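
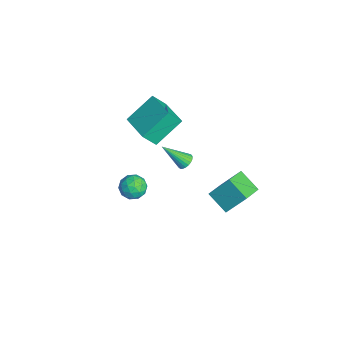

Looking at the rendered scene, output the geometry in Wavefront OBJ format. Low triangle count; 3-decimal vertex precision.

v -4.136 -0.435 -0.292
v -4.07 -1.172 0.665
v -4.692 1.052 0.891
v -4.625 0.315 1.849
v -2.335 0.045 -0.049
v -2.268 -0.692 0.909
v -2.89 1.532 1.135
v -2.824 0.795 2.092
v 2.204 3.314 -1.024
v 1.243 2.64 -0.317
v 2.441 4.293 0.232
v 1.481 3.62 0.939
v 3.159 2.46 -0.539
v 2.199 1.787 0.168
v 3.397 3.44 0.717
v 2.436 2.766 1.424
v 3.127 -1.645 2.416
v 3.786 -1.884 2.675
v 2.574 -2.556 2.985
v 3.233 -2.795 3.244
v 2.942 -2.155 3.496
v 3.284 -1.592 3.144
v 3.076 -2.848 2.516
v 3.418 -2.285 2.164
v 3.754 -2.627 2.737
v 3.671 -2.198 3.342
v 2.689 -2.242 2.318
v 2.606 -1.813 2.923
v 3.505 -1.685 2.496
v 2.855 -2.755 3.164
v 2.684 -2.379 3.312
v 3.071 -2.519 3.465
v 3.21 -1.513 2.771
v 3.597 -1.653 2.924
v 3.101 -1.812 3.406
v 2.763 -2.787 2.736
v 3.15 -2.927 2.889
v 3.289 -1.921 2.195
v 3.676 -2.061 2.348
v 3.259 -2.628 2.254
v 3.874 -2.261 2.684
v 3.549 -2.797 3.018
v 3.457 -2.828 2.59
v 3.657 -2.498 2.384
v 3.825 -2.01 3.04
v 3.5 -2.545 3.374
v 3.329 -2.169 3.522
v 3.53 -1.838 3.316
v 3.806 -2.446 3.076
v 2.86 -1.895 2.286
v 2.535 -2.43 2.62
v 2.83 -2.602 2.344
v 3.031 -2.271 2.138
v 2.811 -1.643 2.642
v 2.486 -2.179 2.976
v 2.703 -1.942 3.276
v 2.903 -1.612 3.07
v 2.554 -1.994 2.584
v -3.582 1.869 -3.331
v -3.352 2.188 -2.976
v -3.898 0.651 -2.029
v -3.549 2.251 -2.965
v -3.751 2.256 -3.01
v -3.927 2.201 -3.103
v -4.051 2.096 -3.231
v -4.103 1.957 -3.375
v -4.076 1.804 -3.511
v -3.974 1.661 -3.62
v -3.813 1.549 -3.685
v -3.616 1.487 -3.696
v -3.414 1.482 -3.652
v -3.238 1.536 -3.558
v -3.114 1.641 -3.43
v -3.062 1.781 -3.287
v -3.088 1.934 -3.15
v -3.19 2.077 -3.041
f 2 4 1
f 5 2 1
f 1 4 3
f 3 5 1
f 2 8 4
f 6 2 5
f 6 8 2
f 4 8 3
f 7 5 3
f 3 8 7
f 7 6 5
f 8 6 7
f 10 12 9
f 13 10 9
f 9 12 11
f 11 13 9
f 10 16 12
f 14 10 13
f 14 16 10
f 12 16 11
f 15 13 11
f 11 16 15
f 15 14 13
f 16 14 15
f 17 54 33
f 54 28 57
f 33 57 22
f 54 57 33
f 17 33 29
f 33 22 34
f 29 34 18
f 33 34 29
f 17 29 38
f 29 18 39
f 38 39 24
f 29 39 38
f 17 38 50
f 38 24 53
f 50 53 27
f 38 53 50
f 17 50 54
f 50 27 58
f 54 58 28
f 50 58 54
f 18 34 45
f 34 22 48
f 45 48 26
f 34 48 45
f 22 57 35
f 57 28 56
f 35 56 21
f 57 56 35
f 28 58 55
f 58 27 51
f 55 51 19
f 58 51 55
f 27 53 52
f 53 24 40
f 52 40 23
f 53 40 52
f 24 39 44
f 39 18 41
f 44 41 25
f 39 41 44
f 20 46 32
f 46 26 47
f 32 47 21
f 46 47 32
f 20 32 30
f 32 21 31
f 30 31 19
f 32 31 30
f 20 30 37
f 30 19 36
f 37 36 23
f 30 36 37
f 20 37 42
f 37 23 43
f 42 43 25
f 37 43 42
f 20 42 46
f 42 25 49
f 46 49 26
f 42 49 46
f 21 47 35
f 47 26 48
f 35 48 22
f 47 48 35
f 19 31 55
f 31 21 56
f 55 56 28
f 31 56 55
f 23 36 52
f 36 19 51
f 52 51 27
f 36 51 52
f 25 43 44
f 43 23 40
f 44 40 24
f 43 40 44
f 26 49 45
f 49 25 41
f 45 41 18
f 49 41 45
f 60 59 62
f 60 62 61
f 62 59 63
f 62 63 61
f 63 59 64
f 63 64 61
f 64 59 65
f 64 65 61
f 65 59 66
f 65 66 61
f 66 59 67
f 66 67 61
f 67 59 68
f 67 68 61
f 68 59 69
f 68 69 61
f 69 59 70
f 69 70 61
f 70 59 71
f 70 71 61
f 71 59 72
f 71 72 61
f 72 59 73
f 72 73 61
f 73 59 74
f 73 74 61
f 74 59 75
f 74 75 61
f 75 59 76
f 75 76 61
f 76 59 60
f 76 60 61



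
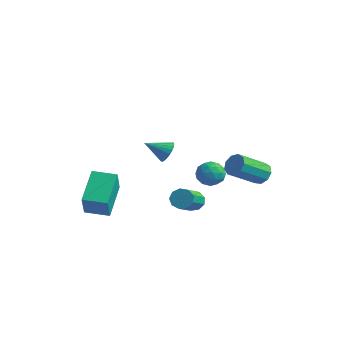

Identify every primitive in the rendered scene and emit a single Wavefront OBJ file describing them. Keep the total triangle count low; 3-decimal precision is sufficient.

v 3.551 2.274 -0.942
v 3.857 1.89 -1.352
v 3.416 0.463 -0.348
v 3.109 0.846 0.062
v 4.132 2.025 -1.04
v 3.691 0.598 -0.035
v 4.135 2.277 -0.681
v 3.694 0.849 0.323
v 3.864 2.527 -0.445
v 3.423 1.099 0.559
v 3.447 2.658 -0.441
v 3.006 1.231 0.563
v 3.078 2.61 -0.672
v 2.637 1.183 0.332
v 2.93 2.404 -1.029
v 2.489 0.977 -0.025
v 3.073 2.138 -1.345
v 2.632 0.71 -0.341
v 3.439 1.934 -1.473
v 2.998 0.507 -0.469
v -0.385 3.27 -1.948
v 0.212 3.576 -2.343
v -0.472 2.344 -2.797
v 0.125 2.65 -3.192
v 0.245 2.326 -2.495
v 0.299 2.898 -1.97
v -0.559 3.022 -3.17
v -0.505 3.594 -2.645
v 0.104 3.422 -3.098
v 0.601 2.993 -2.681
v -0.861 2.927 -2.459
v -0.364 2.498 -2.042
v -0.079 3.504 -2.071
v -0.181 2.416 -3.069
v -0.111 2.226 -2.659
v 0.24 2.406 -2.891
v -0.028 3.106 -1.852
v 0.323 3.286 -2.084
v 0.342 2.551 -2.173
v -0.583 2.634 -3.056
v -0.232 2.814 -3.288
v -0.5 3.514 -2.249
v -0.149 3.694 -2.481
v -0.602 3.369 -2.967
v 0.209 3.594 -2.747
v 0.158 3.05 -3.246
v -0.244 3.268 -3.233
v -0.213 3.604 -2.925
v 0.501 3.341 -2.501
v 0.449 2.797 -3.001
v 0.52 2.607 -2.591
v 0.552 2.943 -2.282
v 0.437 3.251 -2.945
v -0.709 3.123 -2.139
v -0.761 2.579 -2.639
v -0.812 2.977 -2.858
v -0.78 3.313 -2.549
v -0.418 2.87 -1.894
v -0.469 2.326 -2.393
v -0.047 2.316 -2.215
v -0.016 2.652 -1.907
v -0.697 2.669 -2.195
v -2.884 -2.89 -3.807
v -2.367 -3.55 -2.492
v -3.656 -1.42 -2.767
v -3.139 -2.08 -1.451
v -1.821 -2.26 -3.909
v -1.304 -2.92 -2.593
v -2.593 -0.79 -2.868
v -2.076 -1.45 -1.553
v 1.88 -2.322 1.682
v 2.345 -2.661 1.853
v 1.14 -3.038 2.278
v 2.332 -2.493 2.037
v 2.241 -2.296 2.16
v 2.087 -2.104 2.2
v 1.898 -1.949 2.151
v 1.705 -1.859 2.02
v 1.543 -1.849 1.831
v 1.439 -1.921 1.616
v 1.411 -2.062 1.412
v 1.464 -2.248 1.255
v 1.59 -2.447 1.172
v 1.765 -2.625 1.176
v 1.96 -2.75 1.268
v 2.141 -2.801 1.432
v 2.278 -2.769 1.638
v 1.224 0.151 -2.749
v 1.654 0.074 -3.145
v 2.347 -1.489 -2.087
v 1.916 -1.411 -1.691
v 1.777 0.325 -2.855
v 2.47 -1.237 -1.797
v 1.642 0.495 -2.515
v 2.334 -1.067 -1.457
v 1.31 0.504 -2.284
v 2.003 -1.058 -1.226
v 0.938 0.348 -2.272
v 1.631 -1.214 -1.214
v 0.7 0.1 -2.482
v 1.393 -1.463 -1.424
v 0.707 -0.125 -2.818
v 1.399 -1.687 -1.76
v 0.955 -0.22 -3.121
v 1.648 -1.782 -2.063
v 1.329 -0.141 -3.25
v 2.022 -1.704 -2.192
f 2 1 5
f 2 5 3
f 3 5 6
f 3 6 4
f 5 1 7
f 5 7 6
f 6 7 8
f 6 8 4
f 7 1 9
f 7 9 8
f 8 9 10
f 8 10 4
f 9 1 11
f 9 11 10
f 10 11 12
f 10 12 4
f 11 1 13
f 11 13 12
f 12 13 14
f 12 14 4
f 13 1 15
f 13 15 14
f 14 15 16
f 14 16 4
f 15 1 17
f 15 17 16
f 16 17 18
f 16 18 4
f 17 1 19
f 17 19 18
f 18 19 20
f 18 20 4
f 19 1 2
f 19 2 20
f 20 2 3
f 20 3 4
f 21 58 37
f 58 32 61
f 37 61 26
f 58 61 37
f 21 37 33
f 37 26 38
f 33 38 22
f 37 38 33
f 21 33 42
f 33 22 43
f 42 43 28
f 33 43 42
f 21 42 54
f 42 28 57
f 54 57 31
f 42 57 54
f 21 54 58
f 54 31 62
f 58 62 32
f 54 62 58
f 22 38 49
f 38 26 52
f 49 52 30
f 38 52 49
f 26 61 39
f 61 32 60
f 39 60 25
f 61 60 39
f 32 62 59
f 62 31 55
f 59 55 23
f 62 55 59
f 31 57 56
f 57 28 44
f 56 44 27
f 57 44 56
f 28 43 48
f 43 22 45
f 48 45 29
f 43 45 48
f 24 50 36
f 50 30 51
f 36 51 25
f 50 51 36
f 24 36 34
f 36 25 35
f 34 35 23
f 36 35 34
f 24 34 41
f 34 23 40
f 41 40 27
f 34 40 41
f 24 41 46
f 41 27 47
f 46 47 29
f 41 47 46
f 24 46 50
f 46 29 53
f 50 53 30
f 46 53 50
f 25 51 39
f 51 30 52
f 39 52 26
f 51 52 39
f 23 35 59
f 35 25 60
f 59 60 32
f 35 60 59
f 27 40 56
f 40 23 55
f 56 55 31
f 40 55 56
f 29 47 48
f 47 27 44
f 48 44 28
f 47 44 48
f 30 53 49
f 53 29 45
f 49 45 22
f 53 45 49
f 64 66 63
f 67 64 63
f 63 66 65
f 65 67 63
f 64 70 66
f 68 64 67
f 68 70 64
f 66 70 65
f 69 67 65
f 65 70 69
f 69 68 67
f 70 68 69
f 72 71 74
f 72 74 73
f 74 71 75
f 74 75 73
f 75 71 76
f 75 76 73
f 76 71 77
f 76 77 73
f 77 71 78
f 77 78 73
f 78 71 79
f 78 79 73
f 79 71 80
f 79 80 73
f 80 71 81
f 80 81 73
f 81 71 82
f 81 82 73
f 82 71 83
f 82 83 73
f 83 71 84
f 83 84 73
f 84 71 85
f 84 85 73
f 85 71 86
f 85 86 73
f 86 71 87
f 86 87 73
f 87 71 72
f 87 72 73
f 89 88 92
f 89 92 90
f 90 92 93
f 90 93 91
f 92 88 94
f 92 94 93
f 93 94 95
f 93 95 91
f 94 88 96
f 94 96 95
f 95 96 97
f 95 97 91
f 96 88 98
f 96 98 97
f 97 98 99
f 97 99 91
f 98 88 100
f 98 100 99
f 99 100 101
f 99 101 91
f 100 88 102
f 100 102 101
f 101 102 103
f 101 103 91
f 102 88 104
f 102 104 103
f 103 104 105
f 103 105 91
f 104 88 106
f 104 106 105
f 105 106 107
f 105 107 91
f 106 88 89
f 106 89 107
f 107 89 90
f 107 90 91



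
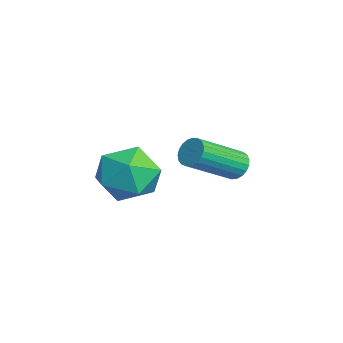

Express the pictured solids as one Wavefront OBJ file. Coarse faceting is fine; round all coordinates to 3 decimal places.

v -1.131 -0.556 -1.882
v 0.078 -0.506 -1.608
v -0.958 -2.514 -2.292
v 0.251 -2.464 -2.018
v -0.595 -2.334 -1.12
v -0.702 -1.124 -0.866
v -0.178 -1.896 -3.034
v -0.285 -0.686 -2.78
v 0.667 -1.335 -2.32
v 0.409 -1.605 -1.136
v -1.289 -1.415 -2.764
v -1.547 -1.685 -1.58
v -3.223 2.652 -3.326
v -2.741 2.995 -3.108
v -2.036 1.27 -1.956
v -2.517 0.928 -2.174
v -2.925 3.04 -2.928
v -2.22 1.315 -1.776
v -3.161 3.017 -2.816
v -2.456 1.293 -1.665
v -3.408 2.932 -2.793
v -2.703 1.208 -1.641
v -3.623 2.798 -2.862
v -2.917 1.074 -1.71
v -3.768 2.639 -3.011
v -3.063 0.915 -1.859
v -3.819 2.483 -3.214
v -3.114 0.758 -2.063
v -3.767 2.355 -3.437
v -3.062 0.631 -2.286
v -3.621 2.279 -3.641
v -2.916 0.555 -2.489
v -3.406 2.267 -3.79
v -2.701 0.543 -2.638
v -3.159 2.322 -3.859
v -2.454 0.598 -2.707
v -2.923 2.434 -3.835
v -2.218 0.71 -2.684
v -2.739 2.584 -3.724
v -2.034 0.86 -2.573
v -2.639 2.745 -3.544
v -1.934 1.021 -2.392
v -2.639 2.89 -3.326
v -1.934 1.166 -2.174
f 1 12 6
f 1 6 2
f 1 2 8
f 1 8 11
f 1 11 12
f 2 6 10
f 6 12 5
f 12 11 3
f 11 8 7
f 8 2 9
f 4 10 5
f 4 5 3
f 4 3 7
f 4 7 9
f 4 9 10
f 5 10 6
f 3 5 12
f 7 3 11
f 9 7 8
f 10 9 2
f 14 13 17
f 14 17 15
f 15 17 18
f 15 18 16
f 17 13 19
f 17 19 18
f 18 19 20
f 18 20 16
f 19 13 21
f 19 21 20
f 20 21 22
f 20 22 16
f 21 13 23
f 21 23 22
f 22 23 24
f 22 24 16
f 23 13 25
f 23 25 24
f 24 25 26
f 24 26 16
f 25 13 27
f 25 27 26
f 26 27 28
f 26 28 16
f 27 13 29
f 27 29 28
f 28 29 30
f 28 30 16
f 29 13 31
f 29 31 30
f 30 31 32
f 30 32 16
f 31 13 33
f 31 33 32
f 32 33 34
f 32 34 16
f 33 13 35
f 33 35 34
f 34 35 36
f 34 36 16
f 35 13 37
f 35 37 36
f 36 37 38
f 36 38 16
f 37 13 39
f 37 39 38
f 38 39 40
f 38 40 16
f 39 13 41
f 39 41 40
f 40 41 42
f 40 42 16
f 41 13 43
f 41 43 42
f 42 43 44
f 42 44 16
f 43 13 14
f 43 14 44
f 44 14 15
f 44 15 16



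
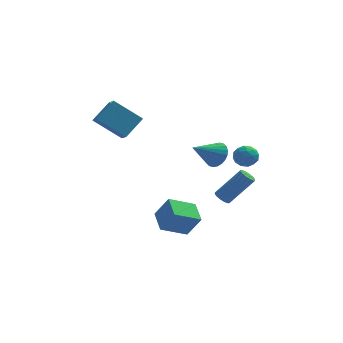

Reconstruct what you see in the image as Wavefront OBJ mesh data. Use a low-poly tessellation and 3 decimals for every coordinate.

v 1.765 3.611 0.816
v 2.305 3.55 1.495
v 0.435 2.809 1.804
v 2.163 3.854 1.551
v 1.961 4.12 1.494
v 1.728 4.309 1.335
v 1.501 4.392 1.096
v 1.314 4.356 0.815
v 1.196 4.206 0.534
v 1.164 3.966 0.296
v 1.224 3.672 0.138
v 1.366 3.369 0.082
v 1.569 3.102 0.139
v 1.801 2.913 0.298
v 2.028 2.831 0.537
v 2.215 2.867 0.818
v 2.333 3.016 1.099
v 2.365 3.256 1.336
v -3.365 3.489 2.219
v -3.118 2.745 2.701
v -4.942 3.772 3.466
v -4.695 3.028 3.947
v -2.465 4.392 3.153
v -2.218 3.648 3.634
v -4.042 4.675 4.399
v -3.795 3.931 4.881
v 3.559 3.293 1.283
v 3.929 2.767 0.883
v 2.691 2.473 1.557
v 3.061 1.947 1.157
v 3.354 2.205 1.807
v 3.89 2.712 1.637
v 2.73 2.528 0.803
v 3.266 3.035 0.633
v 3.417 2.295 0.587
v 3.802 2.095 1.207
v 2.818 3.145 1.233
v 3.203 2.945 1.853
v 3.82 3.102 1.059
v 2.8 2.138 1.381
v 2.972 2.289 1.763
v 3.189 1.98 1.528
v 3.797 3.069 1.502
v 4.015 2.76 1.267
v 3.676 2.43 1.81
v 2.605 2.48 1.173
v 2.823 2.171 0.938
v 3.431 3.26 0.912
v 3.648 2.951 0.677
v 2.944 2.81 0.63
v 3.737 2.515 0.65
v 3.227 2.033 0.811
v 3.032 2.375 0.603
v 3.347 2.673 0.503
v 3.963 2.398 1.014
v 3.453 1.916 1.176
v 3.625 2.067 1.557
v 3.94 2.365 1.457
v 3.662 2.12 0.84
v 3.167 3.324 1.264
v 2.657 2.842 1.426
v 2.68 2.875 0.983
v 2.995 3.173 0.883
v 3.393 3.207 1.629
v 2.883 2.725 1.79
v 3.273 2.567 1.937
v 3.588 2.865 1.837
v 2.958 3.12 1.6
v -1.34 -0.938 -2.366
v -0.603 -1.186 -1.095
v -1.626 0.387 -1.942
v -0.889 0.138 -0.671
v 0.089 -0.398 -3.089
v 0.826 -0.647 -1.818
v -0.197 0.926 -2.665
v 0.54 0.678 -1.394
v 1.909 -0.496 -0.249
v 2.206 -0.198 -0.537
v 3.547 -0.006 1.041
v 3.251 -0.304 1.329
v 2.04 -0.032 -0.416
v 3.381 0.16 1.162
v 1.839 0.009 -0.25
v 3.18 0.201 1.328
v 1.656 -0.085 -0.084
v 2.998 0.107 1.494
v 1.542 -0.289 0.038
v 2.883 -0.097 1.616
v 1.526 -0.549 0.083
v 2.867 -0.357 1.661
v 1.613 -0.794 0.039
v 2.954 -0.602 1.617
v 1.779 -0.96 -0.082
v 3.12 -0.768 1.496
v 1.98 -1.001 -0.248
v 3.321 -0.809 1.33
v 2.162 -0.907 -0.414
v 3.504 -0.715 1.164
v 2.277 -0.703 -0.536
v 3.618 -0.511 1.042
v 2.293 -0.443 -0.581
v 3.634 -0.251 0.997
f 2 1 4
f 2 4 3
f 4 1 5
f 4 5 3
f 5 1 6
f 5 6 3
f 6 1 7
f 6 7 3
f 7 1 8
f 7 8 3
f 8 1 9
f 8 9 3
f 9 1 10
f 9 10 3
f 10 1 11
f 10 11 3
f 11 1 12
f 11 12 3
f 12 1 13
f 12 13 3
f 13 1 14
f 13 14 3
f 14 1 15
f 14 15 3
f 15 1 16
f 15 16 3
f 16 1 17
f 16 17 3
f 17 1 18
f 17 18 3
f 18 1 2
f 18 2 3
f 20 22 19
f 23 20 19
f 19 22 21
f 21 23 19
f 20 26 22
f 24 20 23
f 24 26 20
f 22 26 21
f 25 23 21
f 21 26 25
f 25 24 23
f 26 24 25
f 27 64 43
f 64 38 67
f 43 67 32
f 64 67 43
f 27 43 39
f 43 32 44
f 39 44 28
f 43 44 39
f 27 39 48
f 39 28 49
f 48 49 34
f 39 49 48
f 27 48 60
f 48 34 63
f 60 63 37
f 48 63 60
f 27 60 64
f 60 37 68
f 64 68 38
f 60 68 64
f 28 44 55
f 44 32 58
f 55 58 36
f 44 58 55
f 32 67 45
f 67 38 66
f 45 66 31
f 67 66 45
f 38 68 65
f 68 37 61
f 65 61 29
f 68 61 65
f 37 63 62
f 63 34 50
f 62 50 33
f 63 50 62
f 34 49 54
f 49 28 51
f 54 51 35
f 49 51 54
f 30 56 42
f 56 36 57
f 42 57 31
f 56 57 42
f 30 42 40
f 42 31 41
f 40 41 29
f 42 41 40
f 30 40 47
f 40 29 46
f 47 46 33
f 40 46 47
f 30 47 52
f 47 33 53
f 52 53 35
f 47 53 52
f 30 52 56
f 52 35 59
f 56 59 36
f 52 59 56
f 31 57 45
f 57 36 58
f 45 58 32
f 57 58 45
f 29 41 65
f 41 31 66
f 65 66 38
f 41 66 65
f 33 46 62
f 46 29 61
f 62 61 37
f 46 61 62
f 35 53 54
f 53 33 50
f 54 50 34
f 53 50 54
f 36 59 55
f 59 35 51
f 55 51 28
f 59 51 55
f 70 72 69
f 73 70 69
f 69 72 71
f 71 73 69
f 70 76 72
f 74 70 73
f 74 76 70
f 72 76 71
f 75 73 71
f 71 76 75
f 75 74 73
f 76 74 75
f 78 77 81
f 78 81 79
f 79 81 82
f 79 82 80
f 81 77 83
f 81 83 82
f 82 83 84
f 82 84 80
f 83 77 85
f 83 85 84
f 84 85 86
f 84 86 80
f 85 77 87
f 85 87 86
f 86 87 88
f 86 88 80
f 87 77 89
f 87 89 88
f 88 89 90
f 88 90 80
f 89 77 91
f 89 91 90
f 90 91 92
f 90 92 80
f 91 77 93
f 91 93 92
f 92 93 94
f 92 94 80
f 93 77 95
f 93 95 94
f 94 95 96
f 94 96 80
f 95 77 97
f 95 97 96
f 96 97 98
f 96 98 80
f 97 77 99
f 97 99 98
f 98 99 100
f 98 100 80
f 99 77 101
f 99 101 100
f 100 101 102
f 100 102 80
f 101 77 78
f 101 78 102
f 102 78 79
f 102 79 80



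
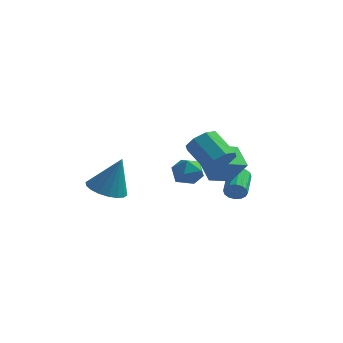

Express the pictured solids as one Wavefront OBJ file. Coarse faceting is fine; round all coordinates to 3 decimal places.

v 1.982 2.1 -0.424
v 2.355 2.034 0.054
v 1.971 3.534 0.562
v 1.598 3.6 0.084
v 2.536 2.157 -0.174
v 2.151 3.657 0.334
v 2.568 2.265 -0.469
v 2.183 3.765 0.039
v 2.443 2.329 -0.751
v 2.059 3.829 -0.244
v 2.195 2.331 -0.947
v 1.81 3.832 -0.439
v 1.89 2.272 -1.002
v 1.505 3.772 -0.494
v 1.609 2.166 -0.902
v 1.225 3.666 -0.394
v 1.429 2.043 -0.674
v 1.044 3.543 -0.166
v 1.397 1.935 -0.379
v 1.012 3.435 0.129
v 1.521 1.871 -0.096
v 1.137 3.371 0.411
v 1.77 1.868 0.099
v 1.385 3.369 0.607
v 2.075 1.928 0.154
v 1.69 3.428 0.662
v 0.719 -0.54 1.925
v 1.511 -0.916 1.752
v 0.229 -1.804 2.428
v 1.021 -2.18 2.255
v 0.947 -1.576 2.909
v 1.25 -0.794 2.598
v 0.49 -1.926 1.582
v 0.793 -1.144 1.271
v 1.37 -1.772 1.54
v 1.652 -1.556 2.36
v 0.088 -1.164 1.82
v 0.37 -0.948 2.64
v 2.468 -1.106 2.891
v 2.861 -1.494 3.614
v 1.605 -0.902 4.613
v 1.212 -0.514 3.889
v 3.083 -0.842 3.507
v 1.827 -0.251 4.506
v 2.945 -0.345 3.039
v 1.689 0.246 4.038
v 2.527 -0.294 2.484
v 1.272 0.298 3.483
v 2.075 -0.718 2.167
v 0.819 -0.126 3.166
v 1.853 -1.369 2.274
v 0.597 -0.778 3.273
v 1.991 -1.866 2.742
v 0.735 -1.275 3.741
v 2.408 -1.918 3.297
v 1.153 -1.326 4.296
v 1.13 0.705 0.771
v 2.08 0.472 2.099
v 0.258 1.581 1.548
v 1.208 1.348 2.877
v 1.872 1.752 0.423
v 2.822 1.519 1.752
v 1 2.628 1.201
v 1.95 2.395 2.529
v -2.518 -3.211 1.126
v -1.528 -3.388 0.79
v -1.802 -2.949 3.094
v -1.573 -2.921 0.744
v -1.805 -2.511 0.773
v -2.178 -2.24 0.873
v -2.618 -2.161 1.023
v -3.039 -2.29 1.193
v -3.356 -2.602 1.35
v -3.507 -3.034 1.463
v -3.463 -3.501 1.509
v -3.231 -3.911 1.479
v -2.858 -4.182 1.379
v -2.418 -4.261 1.23
v -1.997 -4.132 1.059
v -1.68 -3.82 0.902
f 2 1 5
f 2 5 3
f 3 5 6
f 3 6 4
f 5 1 7
f 5 7 6
f 6 7 8
f 6 8 4
f 7 1 9
f 7 9 8
f 8 9 10
f 8 10 4
f 9 1 11
f 9 11 10
f 10 11 12
f 10 12 4
f 11 1 13
f 11 13 12
f 12 13 14
f 12 14 4
f 13 1 15
f 13 15 14
f 14 15 16
f 14 16 4
f 15 1 17
f 15 17 16
f 16 17 18
f 16 18 4
f 17 1 19
f 17 19 18
f 18 19 20
f 18 20 4
f 19 1 21
f 19 21 20
f 20 21 22
f 20 22 4
f 21 1 23
f 21 23 22
f 22 23 24
f 22 24 4
f 23 1 25
f 23 25 24
f 24 25 26
f 24 26 4
f 25 1 2
f 25 2 26
f 26 2 3
f 26 3 4
f 27 38 32
f 27 32 28
f 27 28 34
f 27 34 37
f 27 37 38
f 28 32 36
f 32 38 31
f 38 37 29
f 37 34 33
f 34 28 35
f 30 36 31
f 30 31 29
f 30 29 33
f 30 33 35
f 30 35 36
f 31 36 32
f 29 31 38
f 33 29 37
f 35 33 34
f 36 35 28
f 40 39 43
f 40 43 41
f 41 43 44
f 41 44 42
f 43 39 45
f 43 45 44
f 44 45 46
f 44 46 42
f 45 39 47
f 45 47 46
f 46 47 48
f 46 48 42
f 47 39 49
f 47 49 48
f 48 49 50
f 48 50 42
f 49 39 51
f 49 51 50
f 50 51 52
f 50 52 42
f 51 39 53
f 51 53 52
f 52 53 54
f 52 54 42
f 53 39 55
f 53 55 54
f 54 55 56
f 54 56 42
f 55 39 40
f 55 40 56
f 56 40 41
f 56 41 42
f 58 60 57
f 61 58 57
f 57 60 59
f 59 61 57
f 58 64 60
f 62 58 61
f 62 64 58
f 60 64 59
f 63 61 59
f 59 64 63
f 63 62 61
f 64 62 63
f 66 65 68
f 66 68 67
f 68 65 69
f 68 69 67
f 69 65 70
f 69 70 67
f 70 65 71
f 70 71 67
f 71 65 72
f 71 72 67
f 72 65 73
f 72 73 67
f 73 65 74
f 73 74 67
f 74 65 75
f 74 75 67
f 75 65 76
f 75 76 67
f 76 65 77
f 76 77 67
f 77 65 78
f 77 78 67
f 78 65 79
f 78 79 67
f 79 65 80
f 79 80 67
f 80 65 66
f 80 66 67



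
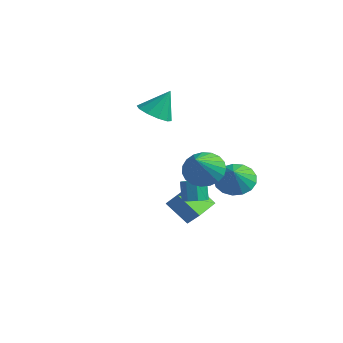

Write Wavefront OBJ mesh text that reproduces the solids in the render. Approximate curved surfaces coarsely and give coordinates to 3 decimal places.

v 1.323 -0.004 -2.052
v 2.262 0.059 -2.419
v 1.717 -0.596 -1.148
v 2.219 0.453 -2.143
v 1.971 0.742 -1.845
v 1.575 0.861 -1.595
v 1.121 0.781 -1.45
v 0.713 0.521 -1.443
v 0.445 0.141 -1.575
v 0.378 -0.272 -1.816
v 0.528 -0.624 -2.112
v 0.86 -0.834 -2.394
v 1.298 -0.854 -2.597
v 1.742 -0.679 -2.676
v 2.09 -0.35 -2.612
v -0.688 -2.568 -3.377
v -0.174 -2.302 -2.754
v -1.383 -0.705 -3.599
v -0.869 -0.44 -2.976
v 0.409 -2.28 -4.404
v 0.923 -2.015 -3.781
v -0.286 -0.418 -4.626
v 0.228 -0.152 -4.003
v 1.399 -2.835 -2.244
v 1.755 -2.328 -2.261
v 1.357 -2.017 -1.272
v 1.001 -2.525 -1.256
v 1.328 -2.256 -2.455
v 0.93 -1.946 -1.466
v 0.942 -2.524 -2.526
v 0.545 -2.213 -1.537
v 0.824 -2.974 -2.432
v 0.427 -2.663 -1.443
v 1.043 -3.343 -2.228
v 0.645 -3.032 -1.239
v 1.47 -3.414 -2.034
v 1.072 -3.104 -1.045
v 1.855 -3.147 -1.963
v 1.458 -2.836 -0.974
v 1.973 -2.697 -2.057
v 1.576 -2.386 -1.068
v -3.784 -0.083 0.619
v -2.858 -0.152 0.421
v -3.436 0.683 1.981
v -3.056 0.35 0.19
v -3.532 0.686 0.122
v -4.104 0.729 0.245
v -4.555 0.462 0.51
v -4.711 -0.013 0.817
v -4.513 -0.515 1.049
v -4.037 -0.852 1.117
v -3.464 -0.895 0.994
v -3.014 -0.628 0.729
v 2.107 -3.05 0.125
v 2.796 -3.402 -0.523
v 2.713 -4.31 1.455
v 3.008 -3.095 -0.329
v 3.063 -2.781 -0.056
v 2.953 -2.513 0.248
v 2.697 -2.338 0.531
v 2.338 -2.286 0.743
v 1.94 -2.366 0.849
v 1.57 -2.564 0.83
v 1.293 -2.847 0.689
v 1.157 -3.164 0.45
v 1.185 -3.462 0.155
v 1.372 -3.689 -0.145
v 1.686 -3.805 -0.398
v 2.073 -3.79 -0.561
v 2.466 -3.648 -0.605
f 2 1 4
f 2 4 3
f 4 1 5
f 4 5 3
f 5 1 6
f 5 6 3
f 6 1 7
f 6 7 3
f 7 1 8
f 7 8 3
f 8 1 9
f 8 9 3
f 9 1 10
f 9 10 3
f 10 1 11
f 10 11 3
f 11 1 12
f 11 12 3
f 12 1 13
f 12 13 3
f 13 1 14
f 13 14 3
f 14 1 15
f 14 15 3
f 15 1 2
f 15 2 3
f 17 19 16
f 20 17 16
f 16 19 18
f 18 20 16
f 17 23 19
f 21 17 20
f 21 23 17
f 19 23 18
f 22 20 18
f 18 23 22
f 22 21 20
f 23 21 22
f 25 24 28
f 25 28 26
f 26 28 29
f 26 29 27
f 28 24 30
f 28 30 29
f 29 30 31
f 29 31 27
f 30 24 32
f 30 32 31
f 31 32 33
f 31 33 27
f 32 24 34
f 32 34 33
f 33 34 35
f 33 35 27
f 34 24 36
f 34 36 35
f 35 36 37
f 35 37 27
f 36 24 38
f 36 38 37
f 37 38 39
f 37 39 27
f 38 24 40
f 38 40 39
f 39 40 41
f 39 41 27
f 40 24 25
f 40 25 41
f 41 25 26
f 41 26 27
f 43 42 45
f 43 45 44
f 45 42 46
f 45 46 44
f 46 42 47
f 46 47 44
f 47 42 48
f 47 48 44
f 48 42 49
f 48 49 44
f 49 42 50
f 49 50 44
f 50 42 51
f 50 51 44
f 51 42 52
f 51 52 44
f 52 42 53
f 52 53 44
f 53 42 43
f 53 43 44
f 55 54 57
f 55 57 56
f 57 54 58
f 57 58 56
f 58 54 59
f 58 59 56
f 59 54 60
f 59 60 56
f 60 54 61
f 60 61 56
f 61 54 62
f 61 62 56
f 62 54 63
f 62 63 56
f 63 54 64
f 63 64 56
f 64 54 65
f 64 65 56
f 65 54 66
f 65 66 56
f 66 54 67
f 66 67 56
f 67 54 68
f 67 68 56
f 68 54 69
f 68 69 56
f 69 54 70
f 69 70 56
f 70 54 55
f 70 55 56



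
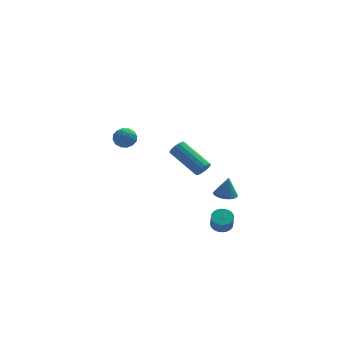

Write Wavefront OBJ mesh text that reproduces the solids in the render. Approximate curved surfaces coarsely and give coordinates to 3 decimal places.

v 2.201 -4.575 1.435
v 2.518 -4.158 1.304
v 1.196 -2.827 2.355
v 0.879 -3.245 2.485
v 2.333 -4.177 1.095
v 1.011 -2.846 2.146
v 2.113 -4.302 0.977
v 0.791 -2.971 2.028
v 1.916 -4.501 0.982
v 0.594 -3.17 2.033
v 1.796 -4.72 1.108
v 0.474 -3.389 2.159
v 1.784 -4.9 1.321
v 0.462 -3.569 2.372
v 1.884 -4.993 1.565
v 0.562 -3.662 2.616
v 2.069 -4.974 1.774
v 0.747 -3.643 2.825
v 2.289 -4.849 1.892
v 0.967 -3.518 2.943
v 2.486 -4.65 1.887
v 1.164 -3.319 2.938
v 2.606 -4.431 1.761
v 1.284 -3.1 2.812
v 2.618 -4.251 1.548
v 1.296 -2.92 2.599
v 3.476 -2.437 -4.377
v 3.933 -2.025 -4.165
v 3.92 -2.472 -3.271
v 3.464 -2.883 -3.483
v 3.721 -1.899 -4.106
v 3.708 -2.346 -3.211
v 3.472 -1.855 -4.087
v 3.459 -2.302 -3.192
v 3.223 -1.9 -4.113
v 3.211 -2.346 -3.218
v 3.013 -2.026 -4.179
v 3.001 -2.472 -3.284
v 2.874 -2.215 -4.275
v 2.861 -2.661 -3.38
v 2.826 -2.437 -4.387
v 2.814 -2.884 -3.492
v 2.878 -2.66 -4.497
v 2.865 -3.106 -3.602
v 3.02 -2.848 -4.589
v 3.007 -3.295 -3.695
v 3.232 -2.974 -4.649
v 3.219 -3.421 -3.754
v 3.481 -3.018 -4.668
v 3.468 -3.465 -3.773
v 3.729 -2.974 -4.642
v 3.717 -3.42 -3.747
v 3.939 -2.848 -4.576
v 3.927 -3.294 -3.681
v 4.079 -2.659 -4.48
v 4.066 -3.105 -3.585
v 4.126 -2.436 -4.368
v 4.114 -2.883 -3.473
v 4.075 -2.214 -4.258
v 4.062 -2.66 -3.363
v 3.764 -1.573 -2.467
v 4.456 -1.557 -2.569
v 3.956 -1.507 -1.153
v 4.388 -1.274 -2.573
v 4.212 -1.043 -2.559
v 3.958 -0.903 -2.529
v 3.671 -0.879 -2.488
v 3.4 -0.975 -2.444
v 3.192 -1.175 -2.404
v 3.083 -1.443 -2.374
v 3.091 -1.734 -2.361
v 3.216 -1.997 -2.366
v 3.436 -2.186 -2.389
v 3.712 -2.27 -2.425
v 3.998 -2.233 -2.468
v 4.243 -2.082 -2.512
v 4.405 -1.843 -2.547
v -2.262 3.843 -0.761
v -1.834 4.436 -0.528
v -1.266 3.104 -0.712
v -0.838 3.697 -0.479
v -1.373 3.403 -0.014
v -1.989 3.86 -0.044
v -1.111 3.68 -1.196
v -1.727 4.137 -1.226
v -1.122 4.335 -0.796
v -1.285 4.164 -0.066
v -1.815 3.376 -1.174
v -1.978 3.205 -0.444
v -2.136 4.205 -0.649
v -0.964 3.335 -0.591
v -1.279 3.163 -0.318
v -1.027 3.511 -0.181
v -2.227 3.866 -0.364
v -1.975 4.215 -0.227
v -1.704 3.608 0.075
v -1.125 3.325 -1.013
v -0.873 3.674 -0.876
v -2.073 4.029 -1.059
v -1.821 4.377 -0.922
v -1.396 3.932 -1.315
v -1.466 4.493 -0.669
v -0.88 4.059 -0.641
v -1.041 4.049 -1.062
v -1.403 4.317 -1.08
v -1.561 4.393 -0.24
v -0.975 3.959 -0.211
v -1.29 3.786 0.062
v -1.652 4.055 0.044
v -1.143 4.334 -0.398
v -2.125 3.581 -1.029
v -1.539 3.147 -1
v -1.448 3.485 -1.284
v -1.81 3.754 -1.302
v -2.22 3.481 -0.599
v -1.634 3.047 -0.571
v -1.697 3.223 -0.16
v -2.059 3.491 -0.178
v -1.957 3.206 -0.842
f 2 1 5
f 2 5 3
f 3 5 6
f 3 6 4
f 5 1 7
f 5 7 6
f 6 7 8
f 6 8 4
f 7 1 9
f 7 9 8
f 8 9 10
f 8 10 4
f 9 1 11
f 9 11 10
f 10 11 12
f 10 12 4
f 11 1 13
f 11 13 12
f 12 13 14
f 12 14 4
f 13 1 15
f 13 15 14
f 14 15 16
f 14 16 4
f 15 1 17
f 15 17 16
f 16 17 18
f 16 18 4
f 17 1 19
f 17 19 18
f 18 19 20
f 18 20 4
f 19 1 21
f 19 21 20
f 20 21 22
f 20 22 4
f 21 1 23
f 21 23 22
f 22 23 24
f 22 24 4
f 23 1 25
f 23 25 24
f 24 25 26
f 24 26 4
f 25 1 2
f 25 2 26
f 26 2 3
f 26 3 4
f 28 27 31
f 28 31 29
f 29 31 32
f 29 32 30
f 31 27 33
f 31 33 32
f 32 33 34
f 32 34 30
f 33 27 35
f 33 35 34
f 34 35 36
f 34 36 30
f 35 27 37
f 35 37 36
f 36 37 38
f 36 38 30
f 37 27 39
f 37 39 38
f 38 39 40
f 38 40 30
f 39 27 41
f 39 41 40
f 40 41 42
f 40 42 30
f 41 27 43
f 41 43 42
f 42 43 44
f 42 44 30
f 43 27 45
f 43 45 44
f 44 45 46
f 44 46 30
f 45 27 47
f 45 47 46
f 46 47 48
f 46 48 30
f 47 27 49
f 47 49 48
f 48 49 50
f 48 50 30
f 49 27 51
f 49 51 50
f 50 51 52
f 50 52 30
f 51 27 53
f 51 53 52
f 52 53 54
f 52 54 30
f 53 27 55
f 53 55 54
f 54 55 56
f 54 56 30
f 55 27 57
f 55 57 56
f 56 57 58
f 56 58 30
f 57 27 59
f 57 59 58
f 58 59 60
f 58 60 30
f 59 27 28
f 59 28 60
f 60 28 29
f 60 29 30
f 62 61 64
f 62 64 63
f 64 61 65
f 64 65 63
f 65 61 66
f 65 66 63
f 66 61 67
f 66 67 63
f 67 61 68
f 67 68 63
f 68 61 69
f 68 69 63
f 69 61 70
f 69 70 63
f 70 61 71
f 70 71 63
f 71 61 72
f 71 72 63
f 72 61 73
f 72 73 63
f 73 61 74
f 73 74 63
f 74 61 75
f 74 75 63
f 75 61 76
f 75 76 63
f 76 61 77
f 76 77 63
f 77 61 62
f 77 62 63
f 78 115 94
f 115 89 118
f 94 118 83
f 115 118 94
f 78 94 90
f 94 83 95
f 90 95 79
f 94 95 90
f 78 90 99
f 90 79 100
f 99 100 85
f 90 100 99
f 78 99 111
f 99 85 114
f 111 114 88
f 99 114 111
f 78 111 115
f 111 88 119
f 115 119 89
f 111 119 115
f 79 95 106
f 95 83 109
f 106 109 87
f 95 109 106
f 83 118 96
f 118 89 117
f 96 117 82
f 118 117 96
f 89 119 116
f 119 88 112
f 116 112 80
f 119 112 116
f 88 114 113
f 114 85 101
f 113 101 84
f 114 101 113
f 85 100 105
f 100 79 102
f 105 102 86
f 100 102 105
f 81 107 93
f 107 87 108
f 93 108 82
f 107 108 93
f 81 93 91
f 93 82 92
f 91 92 80
f 93 92 91
f 81 91 98
f 91 80 97
f 98 97 84
f 91 97 98
f 81 98 103
f 98 84 104
f 103 104 86
f 98 104 103
f 81 103 107
f 103 86 110
f 107 110 87
f 103 110 107
f 82 108 96
f 108 87 109
f 96 109 83
f 108 109 96
f 80 92 116
f 92 82 117
f 116 117 89
f 92 117 116
f 84 97 113
f 97 80 112
f 113 112 88
f 97 112 113
f 86 104 105
f 104 84 101
f 105 101 85
f 104 101 105
f 87 110 106
f 110 86 102
f 106 102 79
f 110 102 106



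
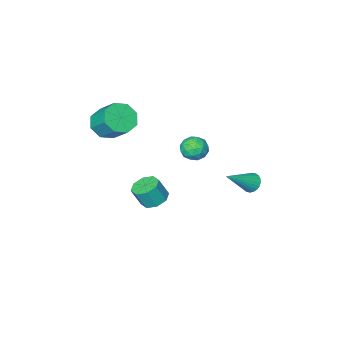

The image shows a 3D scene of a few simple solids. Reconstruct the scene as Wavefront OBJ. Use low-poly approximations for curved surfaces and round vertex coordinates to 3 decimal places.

v 3.998 -4.074 2.229
v 4.703 -3.581 1.739
v 4.607 -2.312 2.882
v 3.902 -2.806 3.371
v 4.006 -3.411 1.493
v 3.911 -2.143 2.636
v 3.305 -3.631 1.678
v 3.209 -2.362 2.821
v 3.009 -4.11 2.185
v 2.914 -2.841 3.328
v 3.293 -4.568 2.718
v 3.197 -3.299 3.861
v 3.989 -4.737 2.964
v 3.894 -3.469 4.107
v 4.691 -4.518 2.779
v 4.595 -3.249 3.922
v 4.986 -4.039 2.272
v 4.891 -2.77 3.415
v -0.813 2.095 -0.517
v -0.454 1.953 -1.002
v 0.793 2.145 0.657
v -0.454 2.195 -1.012
v -0.509 2.421 -0.947
v -0.61 2.598 -0.816
v -0.742 2.698 -0.64
v -0.885 2.706 -0.445
v -1.017 2.621 -0.261
v -1.118 2.456 -0.116
v -1.172 2.236 -0.032
v -1.172 1.994 -0.021
v -1.117 1.768 -0.087
v -1.016 1.591 -0.217
v -0.884 1.491 -0.394
v -0.741 1.483 -0.589
v -0.609 1.568 -0.773
v -0.509 1.733 -0.918
v 1.647 -3.197 -4.16
v 2.375 -2.886 -4.409
v 2.861 -3.112 -3.269
v 2.133 -3.423 -3.02
v 1.994 -2.443 -4.159
v 2.481 -2.669 -3.019
v 1.41 -2.442 -3.909
v 1.896 -2.668 -2.769
v 0.964 -2.883 -3.807
v 1.451 -3.109 -2.667
v 0.919 -3.508 -3.911
v 1.405 -3.734 -2.771
v 1.299 -3.951 -4.161
v 1.786 -4.177 -3.021
v 1.884 -3.952 -4.411
v 2.37 -4.178 -3.271
v 2.329 -3.511 -4.513
v 2.816 -3.737 -3.373
v -1.351 -2.562 -1.132
v -0.683 -2.621 -1.622
v -0.837 -3.499 -0.318
v -0.169 -3.558 -0.808
v -0.296 -2.871 -0.36
v -0.613 -2.291 -0.863
v -0.907 -3.829 -1.077
v -1.224 -3.249 -1.58
v -0.408 -3.404 -1.588
v -0.031 -2.812 -1.145
v -1.489 -3.308 -0.795
v -1.112 -2.716 -0.352
v -1.062 -2.509 -1.448
v -0.458 -3.611 -0.492
v -0.532 -3.207 -0.228
v -0.14 -3.242 -0.516
v -1.021 -2.315 -1.002
v -0.629 -2.35 -1.29
v -0.401 -2.497 -0.548
v -0.891 -3.77 -0.65
v -0.499 -3.805 -0.938
v -1.38 -2.878 -1.424
v -0.988 -2.913 -1.712
v -1.119 -3.623 -1.392
v -0.508 -3.004 -1.717
v -0.206 -3.555 -1.238
v -0.639 -3.714 -1.397
v -0.826 -3.373 -1.692
v -0.286 -2.656 -1.456
v 0.016 -3.207 -0.977
v -0.058 -2.803 -0.714
v -0.245 -2.462 -1.009
v -0.125 -3.116 -1.436
v -1.536 -2.913 -0.963
v -1.234 -3.464 -0.484
v -1.275 -3.658 -0.931
v -1.462 -3.317 -1.226
v -1.314 -2.565 -0.702
v -1.012 -3.116 -0.223
v -0.694 -2.747 -0.248
v -0.881 -2.406 -0.543
v -1.395 -3.004 -0.504
f 2 1 5
f 2 5 3
f 3 5 6
f 3 6 4
f 5 1 7
f 5 7 6
f 6 7 8
f 6 8 4
f 7 1 9
f 7 9 8
f 8 9 10
f 8 10 4
f 9 1 11
f 9 11 10
f 10 11 12
f 10 12 4
f 11 1 13
f 11 13 12
f 12 13 14
f 12 14 4
f 13 1 15
f 13 15 14
f 14 15 16
f 14 16 4
f 15 1 17
f 15 17 16
f 16 17 18
f 16 18 4
f 17 1 2
f 17 2 18
f 18 2 3
f 18 3 4
f 20 19 22
f 20 22 21
f 22 19 23
f 22 23 21
f 23 19 24
f 23 24 21
f 24 19 25
f 24 25 21
f 25 19 26
f 25 26 21
f 26 19 27
f 26 27 21
f 27 19 28
f 27 28 21
f 28 19 29
f 28 29 21
f 29 19 30
f 29 30 21
f 30 19 31
f 30 31 21
f 31 19 32
f 31 32 21
f 32 19 33
f 32 33 21
f 33 19 34
f 33 34 21
f 34 19 35
f 34 35 21
f 35 19 36
f 35 36 21
f 36 19 20
f 36 20 21
f 38 37 41
f 38 41 39
f 39 41 42
f 39 42 40
f 41 37 43
f 41 43 42
f 42 43 44
f 42 44 40
f 43 37 45
f 43 45 44
f 44 45 46
f 44 46 40
f 45 37 47
f 45 47 46
f 46 47 48
f 46 48 40
f 47 37 49
f 47 49 48
f 48 49 50
f 48 50 40
f 49 37 51
f 49 51 50
f 50 51 52
f 50 52 40
f 51 37 53
f 51 53 52
f 52 53 54
f 52 54 40
f 53 37 38
f 53 38 54
f 54 38 39
f 54 39 40
f 55 92 71
f 92 66 95
f 71 95 60
f 92 95 71
f 55 71 67
f 71 60 72
f 67 72 56
f 71 72 67
f 55 67 76
f 67 56 77
f 76 77 62
f 67 77 76
f 55 76 88
f 76 62 91
f 88 91 65
f 76 91 88
f 55 88 92
f 88 65 96
f 92 96 66
f 88 96 92
f 56 72 83
f 72 60 86
f 83 86 64
f 72 86 83
f 60 95 73
f 95 66 94
f 73 94 59
f 95 94 73
f 66 96 93
f 96 65 89
f 93 89 57
f 96 89 93
f 65 91 90
f 91 62 78
f 90 78 61
f 91 78 90
f 62 77 82
f 77 56 79
f 82 79 63
f 77 79 82
f 58 84 70
f 84 64 85
f 70 85 59
f 84 85 70
f 58 70 68
f 70 59 69
f 68 69 57
f 70 69 68
f 58 68 75
f 68 57 74
f 75 74 61
f 68 74 75
f 58 75 80
f 75 61 81
f 80 81 63
f 75 81 80
f 58 80 84
f 80 63 87
f 84 87 64
f 80 87 84
f 59 85 73
f 85 64 86
f 73 86 60
f 85 86 73
f 57 69 93
f 69 59 94
f 93 94 66
f 69 94 93
f 61 74 90
f 74 57 89
f 90 89 65
f 74 89 90
f 63 81 82
f 81 61 78
f 82 78 62
f 81 78 82
f 64 87 83
f 87 63 79
f 83 79 56
f 87 79 83



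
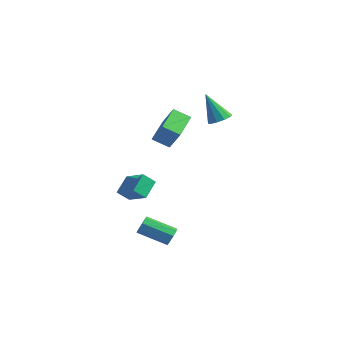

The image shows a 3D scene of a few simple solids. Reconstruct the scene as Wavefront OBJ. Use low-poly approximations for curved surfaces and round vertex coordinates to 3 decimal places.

v 0.6 2.981 2.951
v 1.037 3.457 3.221
v -0.32 2.899 4.589
v 0.703 3.667 3.043
v 0.33 3.615 2.831
v 0.06 3.321 2.664
v -0.003 2.897 2.608
v 0.164 2.505 2.682
v 0.498 2.295 2.859
v 0.871 2.347 3.072
v 1.141 2.641 3.238
v 1.204 3.065 3.295
v 1.084 -1.724 -3.678
v 1.406 -2.054 -3.326
v -0.081 -2.746 -2.611
v -0.404 -2.416 -2.962
v 1.309 -1.66 -3.147
v -0.179 -2.351 -2.432
v 1.08 -1.303 -3.279
v -0.408 -1.995 -2.563
v 0.853 -1.193 -3.644
v -0.635 -1.885 -2.929
v 0.761 -1.394 -4.029
v -0.726 -2.086 -3.314
v 0.859 -1.789 -4.208
v -0.629 -2.48 -3.493
v 1.088 -2.145 -4.077
v -0.4 -2.837 -3.361
v 1.315 -2.255 -3.711
v -0.173 -2.947 -2.996
v -0.52 0.087 1.684
v -1.371 -0.34 2.193
v -1.097 1.757 2.122
v -1.949 1.33 2.63
v 0.229 0.03 2.89
v -0.623 -0.397 3.398
v -0.349 1.7 3.327
v -1.2 1.273 3.836
v -1.762 -2.764 -0.865
v -0.422 -3.03 -0.112
v -1.936 -1.746 -0.197
v -0.596 -2.012 0.556
v -1.324 -2.288 -1.476
v 0.016 -2.554 -0.723
v -1.498 -1.27 -0.808
v -0.158 -1.536 -0.055
f 2 1 4
f 2 4 3
f 4 1 5
f 4 5 3
f 5 1 6
f 5 6 3
f 6 1 7
f 6 7 3
f 7 1 8
f 7 8 3
f 8 1 9
f 8 9 3
f 9 1 10
f 9 10 3
f 10 1 11
f 10 11 3
f 11 1 12
f 11 12 3
f 12 1 2
f 12 2 3
f 14 13 17
f 14 17 15
f 15 17 18
f 15 18 16
f 17 13 19
f 17 19 18
f 18 19 20
f 18 20 16
f 19 13 21
f 19 21 20
f 20 21 22
f 20 22 16
f 21 13 23
f 21 23 22
f 22 23 24
f 22 24 16
f 23 13 25
f 23 25 24
f 24 25 26
f 24 26 16
f 25 13 27
f 25 27 26
f 26 27 28
f 26 28 16
f 27 13 29
f 27 29 28
f 28 29 30
f 28 30 16
f 29 13 14
f 29 14 30
f 30 14 15
f 30 15 16
f 32 34 31
f 35 32 31
f 31 34 33
f 33 35 31
f 32 38 34
f 36 32 35
f 36 38 32
f 34 38 33
f 37 35 33
f 33 38 37
f 37 36 35
f 38 36 37
f 40 42 39
f 43 40 39
f 39 42 41
f 41 43 39
f 40 46 42
f 44 40 43
f 44 46 40
f 42 46 41
f 45 43 41
f 41 46 45
f 45 44 43
f 46 44 45



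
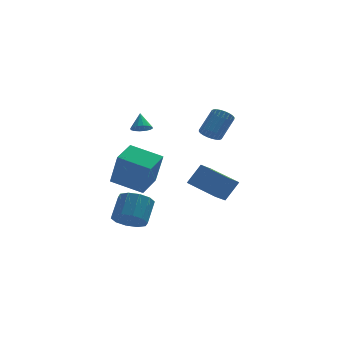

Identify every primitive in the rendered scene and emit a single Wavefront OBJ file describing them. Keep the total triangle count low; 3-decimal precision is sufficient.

v -3.187 -3.062 -0.811
v -2.906 -3.752 0.992
v -2.443 -1.899 -0.481
v -2.162 -2.588 1.321
v -1.718 -3.852 -1.341
v -1.437 -4.541 0.461
v -0.974 -2.688 -1.012
v -0.693 -3.378 0.791
v -1.273 0.31 1.355
v -0.769 0.114 1.502
v -1.267 0.93 2.165
v -0.714 0.34 1.328
v -0.809 0.558 1.162
v -1.028 0.709 1.048
v -1.312 0.754 1.016
v -1.586 0.68 1.074
v -1.776 0.507 1.208
v -1.831 0.281 1.381
v -1.737 0.063 1.547
v -1.518 -0.089 1.662
v -1.233 -0.134 1.694
v -0.959 -0.059 1.635
v -2.369 -3.747 -3.166
v -1.586 -3.668 -3.603
v -1.128 -2.715 -2.611
v -1.911 -2.793 -2.174
v -1.936 -3.287 -3.807
v -1.478 -2.334 -2.815
v -2.451 -3.082 -3.767
v -1.993 -2.128 -2.775
v -2.935 -3.13 -3.497
v -2.477 -2.177 -2.505
v -3.203 -3.414 -3.1
v -2.745 -2.461 -2.108
v -3.152 -3.825 -2.729
v -2.694 -2.872 -1.737
v -2.802 -4.206 -2.525
v -2.344 -3.253 -1.533
v -2.287 -4.412 -2.565
v -1.829 -3.458 -1.573
v -1.803 -4.363 -2.835
v -1.345 -3.41 -1.843
v -1.535 -4.079 -3.232
v -1.077 -3.126 -2.24
v 1.231 2.058 -3.152
v 1.977 2.316 -2.033
v 1.889 2.861 -3.775
v 2.635 3.118 -2.655
v 2.445 0.682 -3.645
v 3.191 0.939 -2.525
v 3.103 1.484 -4.267
v 3.849 1.742 -3.148
v 2.444 2.283 0.066
v 2.941 2.325 -0.335
v 3.733 3.158 0.733
v 3.236 3.117 1.134
v 2.811 2.528 -0.398
v 3.603 3.362 0.671
v 2.625 2.695 -0.39
v 3.417 3.528 0.679
v 2.411 2.799 -0.312
v 3.204 3.632 0.756
v 2.203 2.824 -0.177
v 2.995 3.658 0.891
v 2.031 2.767 -0.005
v 2.823 3.601 1.063
v 1.922 2.636 0.177
v 2.714 3.47 1.246
v 1.892 2.452 0.343
v 2.685 3.286 1.412
v 1.947 2.242 0.467
v 2.739 3.075 1.535
v 2.077 2.038 0.529
v 2.869 2.872 1.598
v 2.263 1.872 0.521
v 3.055 2.705 1.59
v 2.476 1.768 0.444
v 3.269 2.601 1.512
v 2.685 1.742 0.309
v 3.477 2.576 1.377
v 2.857 1.799 0.137
v 3.649 2.633 1.205
v 2.966 1.93 -0.046
v 3.758 2.764 1.023
v 2.995 2.114 -0.212
v 3.788 2.948 0.857
f 2 4 1
f 5 2 1
f 1 4 3
f 3 5 1
f 2 8 4
f 6 2 5
f 6 8 2
f 4 8 3
f 7 5 3
f 3 8 7
f 7 6 5
f 8 6 7
f 10 9 12
f 10 12 11
f 12 9 13
f 12 13 11
f 13 9 14
f 13 14 11
f 14 9 15
f 14 15 11
f 15 9 16
f 15 16 11
f 16 9 17
f 16 17 11
f 17 9 18
f 17 18 11
f 18 9 19
f 18 19 11
f 19 9 20
f 19 20 11
f 20 9 21
f 20 21 11
f 21 9 22
f 21 22 11
f 22 9 10
f 22 10 11
f 24 23 27
f 24 27 25
f 25 27 28
f 25 28 26
f 27 23 29
f 27 29 28
f 28 29 30
f 28 30 26
f 29 23 31
f 29 31 30
f 30 31 32
f 30 32 26
f 31 23 33
f 31 33 32
f 32 33 34
f 32 34 26
f 33 23 35
f 33 35 34
f 34 35 36
f 34 36 26
f 35 23 37
f 35 37 36
f 36 37 38
f 36 38 26
f 37 23 39
f 37 39 38
f 38 39 40
f 38 40 26
f 39 23 41
f 39 41 40
f 40 41 42
f 40 42 26
f 41 23 43
f 41 43 42
f 42 43 44
f 42 44 26
f 43 23 24
f 43 24 44
f 44 24 25
f 44 25 26
f 46 48 45
f 49 46 45
f 45 48 47
f 47 49 45
f 46 52 48
f 50 46 49
f 50 52 46
f 48 52 47
f 51 49 47
f 47 52 51
f 51 50 49
f 52 50 51
f 54 53 57
f 54 57 55
f 55 57 58
f 55 58 56
f 57 53 59
f 57 59 58
f 58 59 60
f 58 60 56
f 59 53 61
f 59 61 60
f 60 61 62
f 60 62 56
f 61 53 63
f 61 63 62
f 62 63 64
f 62 64 56
f 63 53 65
f 63 65 64
f 64 65 66
f 64 66 56
f 65 53 67
f 65 67 66
f 66 67 68
f 66 68 56
f 67 53 69
f 67 69 68
f 68 69 70
f 68 70 56
f 69 53 71
f 69 71 70
f 70 71 72
f 70 72 56
f 71 53 73
f 71 73 72
f 72 73 74
f 72 74 56
f 73 53 75
f 73 75 74
f 74 75 76
f 74 76 56
f 75 53 77
f 75 77 76
f 76 77 78
f 76 78 56
f 77 53 79
f 77 79 78
f 78 79 80
f 78 80 56
f 79 53 81
f 79 81 80
f 80 81 82
f 80 82 56
f 81 53 83
f 81 83 82
f 82 83 84
f 82 84 56
f 83 53 85
f 83 85 84
f 84 85 86
f 84 86 56
f 85 53 54
f 85 54 86
f 86 54 55
f 86 55 56



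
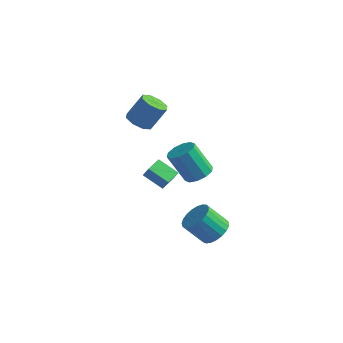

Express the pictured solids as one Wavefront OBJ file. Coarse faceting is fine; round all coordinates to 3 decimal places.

v 0.23 -0.563 0.522
v -0.995 -0.632 1.217
v 0.259 0.445 0.674
v -0.965 0.376 1.37
v 0.685 -0.696 1.31
v -0.539 -0.765 2.006
v 0.715 0.312 1.463
v -0.51 0.243 2.158
v 0.432 3.034 -0.481
v 1.15 2.584 -0.148
v 0.125 2.296 1.673
v -0.592 2.746 1.341
v 1.215 3.129 -0.026
v 0.19 2.841 1.796
v 0.98 3.638 -0.077
v -0.044 3.35 1.745
v 0.537 3.916 -0.283
v -0.488 3.628 1.539
v 0.053 3.857 -0.564
v -0.971 3.569 1.258
v -0.285 3.484 -0.813
v -1.31 3.196 1.008
v -0.35 2.939 -0.936
v -1.375 2.651 0.886
v -0.116 2.43 -0.885
v -1.14 2.142 0.937
v 0.328 2.152 -0.679
v -0.697 1.864 1.143
v 0.811 2.211 -0.398
v -0.213 1.923 1.424
v 4.25 -1.73 -0.669
v 4.962 -1.563 -0.047
v 4.002 -2.083 1.191
v 3.29 -2.25 0.569
v 4.77 -1.214 -0.049
v 3.81 -1.733 1.189
v 4.488 -0.953 -0.158
v 3.528 -1.473 1.08
v 4.165 -0.827 -0.355
v 3.205 -1.346 0.882
v 3.856 -0.857 -0.607
v 2.897 -1.376 0.63
v 3.616 -1.038 -0.87
v 2.656 -1.557 0.368
v 3.485 -1.338 -1.097
v 2.526 -1.858 0.14
v 3.487 -1.707 -1.251
v 2.527 -2.227 -0.013
v 3.62 -2.079 -1.304
v 2.661 -2.599 -0.066
v 3.863 -2.391 -1.247
v 2.903 -2.911 -0.009
v 4.172 -2.589 -1.09
v 3.212 -3.109 0.147
v 4.495 -2.638 -0.86
v 3.535 -3.158 0.377
v 4.775 -2.531 -0.598
v 3.815 -3.05 0.64
v 4.965 -2.284 -0.347
v 4.005 -2.804 0.89
v 5.031 -1.942 -0.152
v 4.071 -2.462 1.085
v -3.382 2.764 2.759
v -2.895 3.321 2.282
v -2.231 3.992 3.744
v -2.718 3.436 4.221
v -3.498 3.576 2.439
v -2.834 4.247 3.901
v -4.034 3.355 2.784
v -3.37 4.027 4.245
v -4.187 2.788 3.114
v -3.523 3.46 4.575
v -3.869 2.208 3.236
v -3.205 2.879 4.698
v -3.266 1.953 3.079
v -2.602 2.624 4.541
v -2.73 2.173 2.735
v -2.066 2.845 4.196
v -2.577 2.74 2.405
v -1.913 3.412 3.866
f 2 4 1
f 5 2 1
f 1 4 3
f 3 5 1
f 2 8 4
f 6 2 5
f 6 8 2
f 4 8 3
f 7 5 3
f 3 8 7
f 7 6 5
f 8 6 7
f 10 9 13
f 10 13 11
f 11 13 14
f 11 14 12
f 13 9 15
f 13 15 14
f 14 15 16
f 14 16 12
f 15 9 17
f 15 17 16
f 16 17 18
f 16 18 12
f 17 9 19
f 17 19 18
f 18 19 20
f 18 20 12
f 19 9 21
f 19 21 20
f 20 21 22
f 20 22 12
f 21 9 23
f 21 23 22
f 22 23 24
f 22 24 12
f 23 9 25
f 23 25 24
f 24 25 26
f 24 26 12
f 25 9 27
f 25 27 26
f 26 27 28
f 26 28 12
f 27 9 29
f 27 29 28
f 28 29 30
f 28 30 12
f 29 9 10
f 29 10 30
f 30 10 11
f 30 11 12
f 32 31 35
f 32 35 33
f 33 35 36
f 33 36 34
f 35 31 37
f 35 37 36
f 36 37 38
f 36 38 34
f 37 31 39
f 37 39 38
f 38 39 40
f 38 40 34
f 39 31 41
f 39 41 40
f 40 41 42
f 40 42 34
f 41 31 43
f 41 43 42
f 42 43 44
f 42 44 34
f 43 31 45
f 43 45 44
f 44 45 46
f 44 46 34
f 45 31 47
f 45 47 46
f 46 47 48
f 46 48 34
f 47 31 49
f 47 49 48
f 48 49 50
f 48 50 34
f 49 31 51
f 49 51 50
f 50 51 52
f 50 52 34
f 51 31 53
f 51 53 52
f 52 53 54
f 52 54 34
f 53 31 55
f 53 55 54
f 54 55 56
f 54 56 34
f 55 31 57
f 55 57 56
f 56 57 58
f 56 58 34
f 57 31 59
f 57 59 58
f 58 59 60
f 58 60 34
f 59 31 61
f 59 61 60
f 60 61 62
f 60 62 34
f 61 31 32
f 61 32 62
f 62 32 33
f 62 33 34
f 64 63 67
f 64 67 65
f 65 67 68
f 65 68 66
f 67 63 69
f 67 69 68
f 68 69 70
f 68 70 66
f 69 63 71
f 69 71 70
f 70 71 72
f 70 72 66
f 71 63 73
f 71 73 72
f 72 73 74
f 72 74 66
f 73 63 75
f 73 75 74
f 74 75 76
f 74 76 66
f 75 63 77
f 75 77 76
f 76 77 78
f 76 78 66
f 77 63 79
f 77 79 78
f 78 79 80
f 78 80 66
f 79 63 64
f 79 64 80
f 80 64 65
f 80 65 66



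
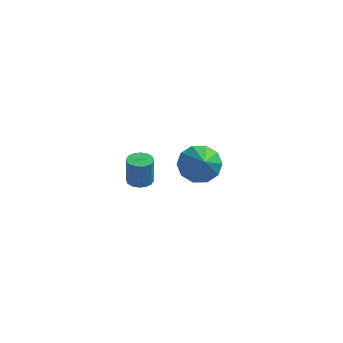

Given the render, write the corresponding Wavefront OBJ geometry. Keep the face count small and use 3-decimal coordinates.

v 1.083 4.499 -3.372
v 1.763 5.18 -2.979
v 1.617 3.201 -2.048
v 1.203 5.261 -2.674
v 0.597 5.05 -2.636
v 0.176 4.629 -2.879
v 0.102 4.159 -3.311
v 0.403 3.818 -3.766
v 0.963 3.738 -4.07
v 1.569 3.948 -4.108
v 1.989 4.369 -3.865
v 2.064 4.84 -3.434
v -0.08 -1.454 0.296
v 0.364 -1.081 0.277
v 0.364 -1.013 1.585
v -0.08 -1.386 1.604
v 0.118 -0.91 0.268
v 0.118 -0.842 1.576
v -0.181 -0.884 0.266
v -0.181 -0.816 1.574
v -0.453 -1.01 0.273
v -0.453 -0.943 1.581
v -0.625 -1.256 0.285
v -0.625 -1.188 1.594
v -0.651 -1.555 0.301
v -0.651 -1.487 1.609
v -0.524 -1.827 0.315
v -0.524 -1.759 1.623
v -0.278 -1.998 0.324
v -0.278 -1.93 1.632
v 0.021 -2.024 0.326
v 0.021 -1.956 1.634
v 0.293 -1.897 0.319
v 0.293 -1.83 1.627
v 0.465 -1.652 0.306
v 0.465 -1.584 1.615
v 0.491 -1.353 0.291
v 0.491 -1.285 1.599
f 2 1 4
f 2 4 3
f 4 1 5
f 4 5 3
f 5 1 6
f 5 6 3
f 6 1 7
f 6 7 3
f 7 1 8
f 7 8 3
f 8 1 9
f 8 9 3
f 9 1 10
f 9 10 3
f 10 1 11
f 10 11 3
f 11 1 12
f 11 12 3
f 12 1 2
f 12 2 3
f 14 13 17
f 14 17 15
f 15 17 18
f 15 18 16
f 17 13 19
f 17 19 18
f 18 19 20
f 18 20 16
f 19 13 21
f 19 21 20
f 20 21 22
f 20 22 16
f 21 13 23
f 21 23 22
f 22 23 24
f 22 24 16
f 23 13 25
f 23 25 24
f 24 25 26
f 24 26 16
f 25 13 27
f 25 27 26
f 26 27 28
f 26 28 16
f 27 13 29
f 27 29 28
f 28 29 30
f 28 30 16
f 29 13 31
f 29 31 30
f 30 31 32
f 30 32 16
f 31 13 33
f 31 33 32
f 32 33 34
f 32 34 16
f 33 13 35
f 33 35 34
f 34 35 36
f 34 36 16
f 35 13 37
f 35 37 36
f 36 37 38
f 36 38 16
f 37 13 14
f 37 14 38
f 38 14 15
f 38 15 16



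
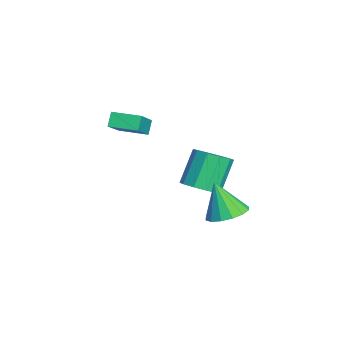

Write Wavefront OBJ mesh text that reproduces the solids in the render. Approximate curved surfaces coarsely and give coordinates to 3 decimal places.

v 4.221 0.51 -0.503
v 4.922 1.075 -0.092
v 3.659 0.01 1.143
v 4.514 1.382 -0.138
v 4.028 1.456 -0.281
v 3.593 1.276 -0.484
v 3.326 0.891 -0.692
v 3.299 0.404 -0.85
v 3.519 -0.055 -0.914
v 3.927 -0.362 -0.868
v 4.413 -0.435 -0.725
v 4.848 -0.255 -0.522
v 5.115 0.13 -0.314
v 5.142 0.617 -0.157
v 0.902 -0.257 -1.129
v 1.586 -0.613 -0.574
v 0.683 0.082 0.984
v -0.002 0.437 0.429
v 1.741 -0.068 -0.727
v 0.838 0.627 0.831
v 1.576 0.405 -1.034
v 0.673 1.1 0.524
v 1.153 0.625 -1.377
v 0.25 1.319 0.181
v 0.634 0.507 -1.625
v -0.269 1.202 -0.067
v 0.217 0.098 -1.684
v -0.686 0.793 -0.126
v 0.062 -0.447 -1.531
v -0.841 0.248 0.027
v 0.227 -0.92 -1.224
v -0.676 -0.225 0.334
v 0.65 -1.139 -0.881
v -0.253 -0.445 0.677
v 1.169 -1.022 -0.633
v 0.266 -0.327 0.925
v -2.149 -3.445 1.839
v -0.532 -4.032 3.179
v -1.645 -2.15 1.799
v -0.029 -2.737 3.139
v -1.691 -3.643 1.201
v -0.075 -4.23 2.541
v -1.188 -2.348 1.161
v 0.429 -2.935 2.501
f 2 1 4
f 2 4 3
f 4 1 5
f 4 5 3
f 5 1 6
f 5 6 3
f 6 1 7
f 6 7 3
f 7 1 8
f 7 8 3
f 8 1 9
f 8 9 3
f 9 1 10
f 9 10 3
f 10 1 11
f 10 11 3
f 11 1 12
f 11 12 3
f 12 1 13
f 12 13 3
f 13 1 14
f 13 14 3
f 14 1 2
f 14 2 3
f 16 15 19
f 16 19 17
f 17 19 20
f 17 20 18
f 19 15 21
f 19 21 20
f 20 21 22
f 20 22 18
f 21 15 23
f 21 23 22
f 22 23 24
f 22 24 18
f 23 15 25
f 23 25 24
f 24 25 26
f 24 26 18
f 25 15 27
f 25 27 26
f 26 27 28
f 26 28 18
f 27 15 29
f 27 29 28
f 28 29 30
f 28 30 18
f 29 15 31
f 29 31 30
f 30 31 32
f 30 32 18
f 31 15 33
f 31 33 32
f 32 33 34
f 32 34 18
f 33 15 35
f 33 35 34
f 34 35 36
f 34 36 18
f 35 15 16
f 35 16 36
f 36 16 17
f 36 17 18
f 38 40 37
f 41 38 37
f 37 40 39
f 39 41 37
f 38 44 40
f 42 38 41
f 42 44 38
f 40 44 39
f 43 41 39
f 39 44 43
f 43 42 41
f 44 42 43



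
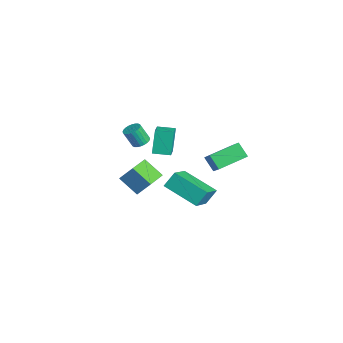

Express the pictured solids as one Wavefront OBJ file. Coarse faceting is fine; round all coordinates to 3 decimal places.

v -1.422 -0.287 2.617
v -1.022 -0.612 2.55
v -1.219 -1.059 3.536
v -1.618 -0.733 3.603
v -0.93 -0.455 2.639
v -1.127 -0.901 3.625
v -0.913 -0.272 2.725
v -1.11 -0.718 3.711
v -0.974 -0.091 2.795
v -1.171 -0.538 3.781
v -1.103 0.06 2.838
v -1.299 -0.387 3.824
v -1.28 0.158 2.847
v -1.477 -0.289 3.833
v -1.479 0.188 2.821
v -1.676 -0.258 3.807
v -1.669 0.146 2.764
v -1.866 -0.3 3.75
v -1.821 0.039 2.684
v -2.018 -0.408 3.67
v -1.913 -0.119 2.595
v -2.11 -0.565 3.581
v -1.93 -0.302 2.509
v -2.127 -0.748 3.495
v -1.869 -0.482 2.439
v -2.066 -0.929 3.425
v -1.741 -0.633 2.396
v -1.937 -1.08 3.382
v -1.563 -0.731 2.387
v -1.76 -1.178 3.373
v -1.364 -0.762 2.413
v -1.561 -1.208 3.399
v -1.174 -0.72 2.47
v -1.371 -1.166 3.456
v -1.156 1.428 -0.97
v -1.274 2.068 -0.171
v 0.416 2.667 -1.73
v 0.298 3.306 -0.931
v 0.102 0.434 0.011
v -0.016 1.073 0.81
v 1.674 1.672 -0.749
v 1.556 2.312 0.05
v -4.892 0.257 -2.139
v -4.465 0.89 -1.163
v -3.995 0.971 -2.994
v -3.568 1.605 -2.017
v -3.872 -0.765 -1.923
v -3.445 -0.131 -0.946
v -2.975 -0.05 -2.777
v -2.548 0.583 -1.801
v -2.66 0.827 0.926
v -3.22 1.19 2.281
v -2.245 1.734 0.855
v -2.804 2.097 2.21
v -1.356 0.283 1.61
v -1.915 0.646 2.965
v -0.94 1.19 1.539
v -1.5 1.553 2.894
v 1.937 1.997 3.149
v 3.248 1.803 4.261
v 1.772 3.59 3.622
v 3.083 3.396 4.734
v 2.557 2.264 2.466
v 3.868 2.07 3.578
v 2.392 3.857 2.939
v 3.703 3.663 4.051
f 2 1 5
f 2 5 3
f 3 5 6
f 3 6 4
f 5 1 7
f 5 7 6
f 6 7 8
f 6 8 4
f 7 1 9
f 7 9 8
f 8 9 10
f 8 10 4
f 9 1 11
f 9 11 10
f 10 11 12
f 10 12 4
f 11 1 13
f 11 13 12
f 12 13 14
f 12 14 4
f 13 1 15
f 13 15 14
f 14 15 16
f 14 16 4
f 15 1 17
f 15 17 16
f 16 17 18
f 16 18 4
f 17 1 19
f 17 19 18
f 18 19 20
f 18 20 4
f 19 1 21
f 19 21 20
f 20 21 22
f 20 22 4
f 21 1 23
f 21 23 22
f 22 23 24
f 22 24 4
f 23 1 25
f 23 25 24
f 24 25 26
f 24 26 4
f 25 1 27
f 25 27 26
f 26 27 28
f 26 28 4
f 27 1 29
f 27 29 28
f 28 29 30
f 28 30 4
f 29 1 31
f 29 31 30
f 30 31 32
f 30 32 4
f 31 1 33
f 31 33 32
f 32 33 34
f 32 34 4
f 33 1 2
f 33 2 34
f 34 2 3
f 34 3 4
f 36 38 35
f 39 36 35
f 35 38 37
f 37 39 35
f 36 42 38
f 40 36 39
f 40 42 36
f 38 42 37
f 41 39 37
f 37 42 41
f 41 40 39
f 42 40 41
f 44 46 43
f 47 44 43
f 43 46 45
f 45 47 43
f 44 50 46
f 48 44 47
f 48 50 44
f 46 50 45
f 49 47 45
f 45 50 49
f 49 48 47
f 50 48 49
f 52 54 51
f 55 52 51
f 51 54 53
f 53 55 51
f 52 58 54
f 56 52 55
f 56 58 52
f 54 58 53
f 57 55 53
f 53 58 57
f 57 56 55
f 58 56 57
f 60 62 59
f 63 60 59
f 59 62 61
f 61 63 59
f 60 66 62
f 64 60 63
f 64 66 60
f 62 66 61
f 65 63 61
f 61 66 65
f 65 64 63
f 66 64 65



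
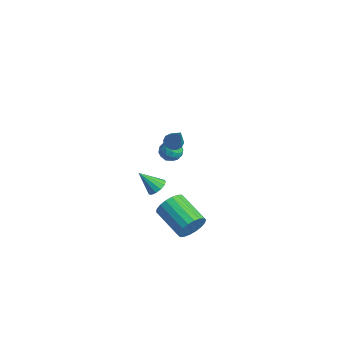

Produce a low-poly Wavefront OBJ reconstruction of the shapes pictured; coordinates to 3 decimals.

v 0.6 -1.355 2.916
v 1.067 -1.474 2.559
v 1.82 -1.625 4.604
v 1.062 -1.109 2.622
v 0.879 -0.837 2.797
v 0.591 -0.764 3.018
v 0.305 -0.916 3.199
v 0.133 -1.236 3.273
v 0.139 -1.601 3.21
v 0.321 -1.872 3.035
v 0.61 -1.946 2.815
v 0.895 -1.794 2.633
v -3.504 -0.047 -4.543
v -2.938 -0.454 -4.484
v -4.236 -0.893 -3.357
v -2.884 -0.152 -4.235
v -3.027 0.183 -4.085
v -3.322 0.445 -4.08
v -3.675 0.551 -4.222
v -3.973 0.467 -4.466
v -4.122 0.219 -4.734
v -4.076 -0.113 -4.942
v -3.847 -0.424 -5.023
v -3.51 -0.616 -4.952
v -3.171 -0.627 -4.751
v -3.586 1.822 -1.868
v -3.132 1.205 -1.68
v -4.568 1.035 -2.08
v -4.114 0.418 -1.892
v -4.33 0.932 -1.335
v -3.723 1.419 -1.204
v -3.977 0.821 -2.556
v -3.37 1.308 -2.425
v -3.373 0.587 -2.106
v -3.592 0.655 -1.351
v -4.108 1.585 -2.409
v -4.327 1.653 -1.654
v -3.273 1.583 -1.755
v -4.427 0.657 -2.005
v -4.554 0.96 -1.677
v -4.287 0.597 -1.567
v -3.621 1.708 -1.475
v -3.354 1.346 -1.365
v -4.058 1.185 -1.162
v -4.346 0.894 -2.395
v -4.079 0.532 -2.285
v -3.413 1.643 -2.193
v -3.146 1.28 -2.083
v -3.642 1.055 -2.598
v -3.148 0.857 -1.895
v -3.725 0.394 -2.02
v -3.644 0.631 -2.41
v -3.288 0.917 -2.333
v -3.276 0.897 -1.452
v -3.853 0.434 -1.576
v -3.98 0.737 -1.249
v -3.624 1.023 -1.172
v -3.418 0.533 -1.702
v -3.847 1.806 -2.184
v -4.424 1.343 -2.308
v -4.076 1.217 -2.588
v -3.72 1.503 -2.511
v -3.975 1.846 -1.74
v -4.552 1.383 -1.865
v -4.412 1.323 -1.427
v -4.056 1.609 -1.35
v -4.282 1.707 -2.058
v 3.597 -1.942 -2.258
v 3.933 -2.415 -1.506
v 1.918 -2.671 -0.769
v 1.583 -2.198 -1.522
v 3.931 -2.014 -1.372
v 1.916 -2.271 -0.635
v 3.863 -1.599 -1.413
v 1.848 -1.855 -0.676
v 3.742 -1.251 -1.622
v 1.728 -1.508 -0.885
v 3.593 -1.041 -1.957
v 1.578 -1.297 -1.22
v 3.444 -1.009 -2.351
v 1.43 -1.265 -1.615
v 3.326 -1.161 -2.728
v 1.312 -1.418 -1.991
v 3.262 -1.469 -3.011
v 1.247 -1.725 -2.274
v 3.264 -1.869 -3.145
v 1.249 -2.126 -2.408
v 3.332 -2.285 -3.104
v 1.317 -2.541 -2.367
v 3.452 -2.632 -2.895
v 1.438 -2.889 -2.158
v 3.602 -2.843 -2.56
v 1.587 -3.099 -1.823
v 3.75 -2.875 -2.165
v 1.736 -3.131 -1.429
v 3.868 -2.722 -1.789
v 1.854 -2.979 -1.052
f 2 1 4
f 2 4 3
f 4 1 5
f 4 5 3
f 5 1 6
f 5 6 3
f 6 1 7
f 6 7 3
f 7 1 8
f 7 8 3
f 8 1 9
f 8 9 3
f 9 1 10
f 9 10 3
f 10 1 11
f 10 11 3
f 11 1 12
f 11 12 3
f 12 1 2
f 12 2 3
f 14 13 16
f 14 16 15
f 16 13 17
f 16 17 15
f 17 13 18
f 17 18 15
f 18 13 19
f 18 19 15
f 19 13 20
f 19 20 15
f 20 13 21
f 20 21 15
f 21 13 22
f 21 22 15
f 22 13 23
f 22 23 15
f 23 13 24
f 23 24 15
f 24 13 25
f 24 25 15
f 25 13 14
f 25 14 15
f 26 63 42
f 63 37 66
f 42 66 31
f 63 66 42
f 26 42 38
f 42 31 43
f 38 43 27
f 42 43 38
f 26 38 47
f 38 27 48
f 47 48 33
f 38 48 47
f 26 47 59
f 47 33 62
f 59 62 36
f 47 62 59
f 26 59 63
f 59 36 67
f 63 67 37
f 59 67 63
f 27 43 54
f 43 31 57
f 54 57 35
f 43 57 54
f 31 66 44
f 66 37 65
f 44 65 30
f 66 65 44
f 37 67 64
f 67 36 60
f 64 60 28
f 67 60 64
f 36 62 61
f 62 33 49
f 61 49 32
f 62 49 61
f 33 48 53
f 48 27 50
f 53 50 34
f 48 50 53
f 29 55 41
f 55 35 56
f 41 56 30
f 55 56 41
f 29 41 39
f 41 30 40
f 39 40 28
f 41 40 39
f 29 39 46
f 39 28 45
f 46 45 32
f 39 45 46
f 29 46 51
f 46 32 52
f 51 52 34
f 46 52 51
f 29 51 55
f 51 34 58
f 55 58 35
f 51 58 55
f 30 56 44
f 56 35 57
f 44 57 31
f 56 57 44
f 28 40 64
f 40 30 65
f 64 65 37
f 40 65 64
f 32 45 61
f 45 28 60
f 61 60 36
f 45 60 61
f 34 52 53
f 52 32 49
f 53 49 33
f 52 49 53
f 35 58 54
f 58 34 50
f 54 50 27
f 58 50 54
f 69 68 72
f 69 72 70
f 70 72 73
f 70 73 71
f 72 68 74
f 72 74 73
f 73 74 75
f 73 75 71
f 74 68 76
f 74 76 75
f 75 76 77
f 75 77 71
f 76 68 78
f 76 78 77
f 77 78 79
f 77 79 71
f 78 68 80
f 78 80 79
f 79 80 81
f 79 81 71
f 80 68 82
f 80 82 81
f 81 82 83
f 81 83 71
f 82 68 84
f 82 84 83
f 83 84 85
f 83 85 71
f 84 68 86
f 84 86 85
f 85 86 87
f 85 87 71
f 86 68 88
f 86 88 87
f 87 88 89
f 87 89 71
f 88 68 90
f 88 90 89
f 89 90 91
f 89 91 71
f 90 68 92
f 90 92 91
f 91 92 93
f 91 93 71
f 92 68 94
f 92 94 93
f 93 94 95
f 93 95 71
f 94 68 96
f 94 96 95
f 95 96 97
f 95 97 71
f 96 68 69
f 96 69 97
f 97 69 70
f 97 70 71



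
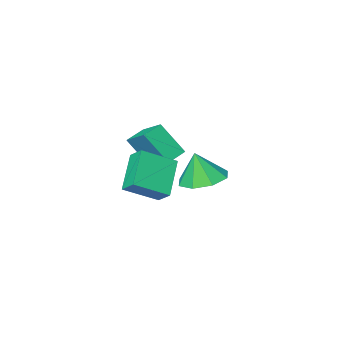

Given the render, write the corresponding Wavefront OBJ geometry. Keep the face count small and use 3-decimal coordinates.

v 1.5 1.403 -1.06
v 1.408 2.074 -0.53
v 2.443 2.415 -2.179
v 2.351 3.087 -1.65
v 2.829 0.993 -0.31
v 2.737 1.665 0.219
v 3.772 2.006 -1.43
v 3.68 2.677 -0.9
v 0.314 -0.542 -1.691
v 0.932 -1.337 -0.384
v 0.266 0.729 -0.895
v 0.885 -0.066 0.412
v 1.175 -0.334 -1.972
v 1.794 -1.129 -0.665
v 1.128 0.937 -1.176
v 1.746 0.142 0.131
v -1.656 -1.021 -3.667
v -0.617 -1.203 -3.898
v -1.384 -1.259 -2.253
v -0.769 -0.408 -3.734
v -1.441 0.029 -3.532
v -2.239 -0.149 -3.408
v -2.695 -0.838 -3.437
v -2.542 -1.634 -3.6
v -1.87 -2.07 -3.803
v -1.073 -1.892 -3.926
f 2 4 1
f 5 2 1
f 1 4 3
f 3 5 1
f 2 8 4
f 6 2 5
f 6 8 2
f 4 8 3
f 7 5 3
f 3 8 7
f 7 6 5
f 8 6 7
f 10 12 9
f 13 10 9
f 9 12 11
f 11 13 9
f 10 16 12
f 14 10 13
f 14 16 10
f 12 16 11
f 15 13 11
f 11 16 15
f 15 14 13
f 16 14 15
f 18 17 20
f 18 20 19
f 20 17 21
f 20 21 19
f 21 17 22
f 21 22 19
f 22 17 23
f 22 23 19
f 23 17 24
f 23 24 19
f 24 17 25
f 24 25 19
f 25 17 26
f 25 26 19
f 26 17 18
f 26 18 19



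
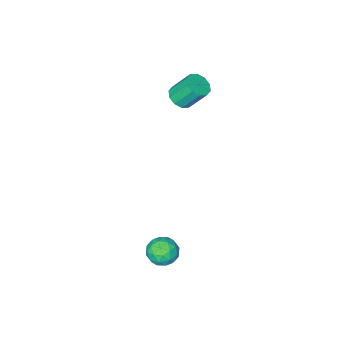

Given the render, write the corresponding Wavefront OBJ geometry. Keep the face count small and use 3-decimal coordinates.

v 2.419 4.009 -2.86
v 2.706 4.308 -3.543
v 2.914 2.852 -3.157
v 3.201 3.151 -3.84
v 3.513 3.381 -3.142
v 3.207 4.096 -2.958
v 2.413 3.064 -3.742
v 2.107 3.779 -3.558
v 2.702 3.724 -4.088
v 3.382 3.919 -3.717
v 2.238 3.241 -2.983
v 2.918 3.436 -2.612
v 2.519 4.26 -3.175
v 3.101 2.9 -3.525
v 3.284 3.035 -3.114
v 3.453 3.211 -3.516
v 2.814 4.135 -2.831
v 2.982 4.311 -3.233
v 3.457 3.766 -2.997
v 2.638 2.849 -3.467
v 2.806 3.025 -3.869
v 2.167 3.949 -3.184
v 2.336 4.125 -3.586
v 2.163 3.394 -3.703
v 2.686 4.092 -3.897
v 2.976 3.412 -4.072
v 2.513 3.361 -4.015
v 2.333 3.782 -3.906
v 3.085 4.207 -3.679
v 3.376 3.527 -3.854
v 3.56 3.662 -3.444
v 3.38 4.083 -3.335
v 3.083 3.864 -4
v 2.244 3.633 -2.846
v 2.535 2.953 -3.021
v 2.24 3.077 -3.365
v 2.06 3.498 -3.256
v 2.644 3.748 -2.628
v 2.934 3.068 -2.803
v 3.287 3.378 -2.794
v 3.107 3.799 -2.685
v 2.537 3.296 -2.7
v -1.553 -0.884 1.879
v -1.163 -1.27 2.28
v -1.676 -0.602 3.423
v -2.067 -0.216 3.021
v -0.944 -0.926 2.177
v -1.457 -0.258 3.32
v -0.958 -0.566 1.96
v -1.471 0.102 3.103
v -1.199 -0.328 1.712
v -1.713 0.34 2.855
v -1.576 -0.302 1.528
v -2.089 0.366 2.671
v -1.944 -0.498 1.477
v -2.457 0.17 2.62
v -2.163 -0.842 1.58
v -2.676 -0.174 2.723
v -2.149 -1.202 1.797
v -2.662 -0.534 2.94
v -1.907 -1.44 2.045
v -2.421 -0.772 3.188
v -1.531 -1.466 2.229
v -2.044 -0.798 3.372
f 1 38 17
f 38 12 41
f 17 41 6
f 38 41 17
f 1 17 13
f 17 6 18
f 13 18 2
f 17 18 13
f 1 13 22
f 13 2 23
f 22 23 8
f 13 23 22
f 1 22 34
f 22 8 37
f 34 37 11
f 22 37 34
f 1 34 38
f 34 11 42
f 38 42 12
f 34 42 38
f 2 18 29
f 18 6 32
f 29 32 10
f 18 32 29
f 6 41 19
f 41 12 40
f 19 40 5
f 41 40 19
f 12 42 39
f 42 11 35
f 39 35 3
f 42 35 39
f 11 37 36
f 37 8 24
f 36 24 7
f 37 24 36
f 8 23 28
f 23 2 25
f 28 25 9
f 23 25 28
f 4 30 16
f 30 10 31
f 16 31 5
f 30 31 16
f 4 16 14
f 16 5 15
f 14 15 3
f 16 15 14
f 4 14 21
f 14 3 20
f 21 20 7
f 14 20 21
f 4 21 26
f 21 7 27
f 26 27 9
f 21 27 26
f 4 26 30
f 26 9 33
f 30 33 10
f 26 33 30
f 5 31 19
f 31 10 32
f 19 32 6
f 31 32 19
f 3 15 39
f 15 5 40
f 39 40 12
f 15 40 39
f 7 20 36
f 20 3 35
f 36 35 11
f 20 35 36
f 9 27 28
f 27 7 24
f 28 24 8
f 27 24 28
f 10 33 29
f 33 9 25
f 29 25 2
f 33 25 29
f 44 43 47
f 44 47 45
f 45 47 48
f 45 48 46
f 47 43 49
f 47 49 48
f 48 49 50
f 48 50 46
f 49 43 51
f 49 51 50
f 50 51 52
f 50 52 46
f 51 43 53
f 51 53 52
f 52 53 54
f 52 54 46
f 53 43 55
f 53 55 54
f 54 55 56
f 54 56 46
f 55 43 57
f 55 57 56
f 56 57 58
f 56 58 46
f 57 43 59
f 57 59 58
f 58 59 60
f 58 60 46
f 59 43 61
f 59 61 60
f 60 61 62
f 60 62 46
f 61 43 63
f 61 63 62
f 62 63 64
f 62 64 46
f 63 43 44
f 63 44 64
f 64 44 45
f 64 45 46

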